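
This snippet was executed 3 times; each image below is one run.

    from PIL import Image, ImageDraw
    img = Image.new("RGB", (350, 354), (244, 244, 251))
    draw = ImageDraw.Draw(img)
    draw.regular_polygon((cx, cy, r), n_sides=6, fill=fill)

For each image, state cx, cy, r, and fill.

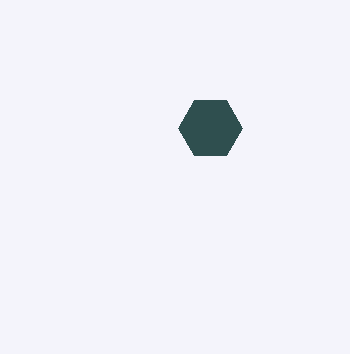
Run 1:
cx = 210, cy = 128, r = 32, fill = 'darkslategray'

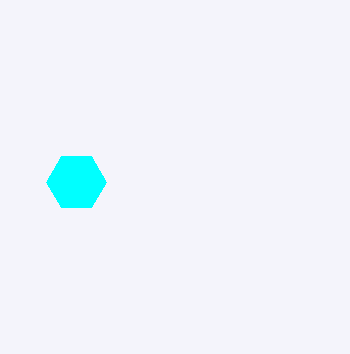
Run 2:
cx = 76; cy = 182; r = 30; fill = 'cyan'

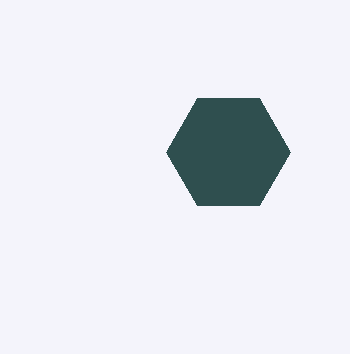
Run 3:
cx = 228, cy = 152, r = 62, fill = 'darkslategray'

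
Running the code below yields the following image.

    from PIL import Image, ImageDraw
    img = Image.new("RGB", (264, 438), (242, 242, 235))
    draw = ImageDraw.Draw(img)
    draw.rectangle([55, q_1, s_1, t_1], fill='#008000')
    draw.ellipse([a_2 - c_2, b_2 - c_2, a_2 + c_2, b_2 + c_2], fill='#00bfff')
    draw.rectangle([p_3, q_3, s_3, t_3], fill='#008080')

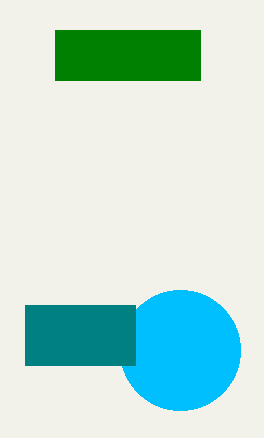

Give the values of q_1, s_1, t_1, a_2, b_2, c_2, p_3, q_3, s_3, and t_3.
q_1 = 30, s_1 = 200, t_1 = 80, a_2 = 180, b_2 = 350, c_2 = 60, p_3 = 25, q_3 = 305, s_3 = 135, t_3 = 365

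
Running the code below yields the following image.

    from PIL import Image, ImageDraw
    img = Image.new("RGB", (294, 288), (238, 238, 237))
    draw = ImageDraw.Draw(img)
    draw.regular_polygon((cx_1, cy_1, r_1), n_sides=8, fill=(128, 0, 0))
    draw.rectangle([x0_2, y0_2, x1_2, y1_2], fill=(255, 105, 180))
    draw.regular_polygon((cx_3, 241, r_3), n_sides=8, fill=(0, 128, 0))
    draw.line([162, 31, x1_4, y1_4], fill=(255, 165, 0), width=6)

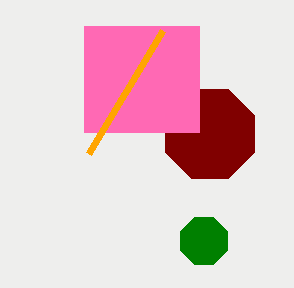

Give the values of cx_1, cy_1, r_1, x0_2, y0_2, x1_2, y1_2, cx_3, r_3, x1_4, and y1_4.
cx_1 = 210
cy_1 = 134
r_1 = 48
x0_2 = 84
y0_2 = 26
x1_2 = 199
y1_2 = 132
cx_3 = 204
r_3 = 25
x1_4 = 88
y1_4 = 154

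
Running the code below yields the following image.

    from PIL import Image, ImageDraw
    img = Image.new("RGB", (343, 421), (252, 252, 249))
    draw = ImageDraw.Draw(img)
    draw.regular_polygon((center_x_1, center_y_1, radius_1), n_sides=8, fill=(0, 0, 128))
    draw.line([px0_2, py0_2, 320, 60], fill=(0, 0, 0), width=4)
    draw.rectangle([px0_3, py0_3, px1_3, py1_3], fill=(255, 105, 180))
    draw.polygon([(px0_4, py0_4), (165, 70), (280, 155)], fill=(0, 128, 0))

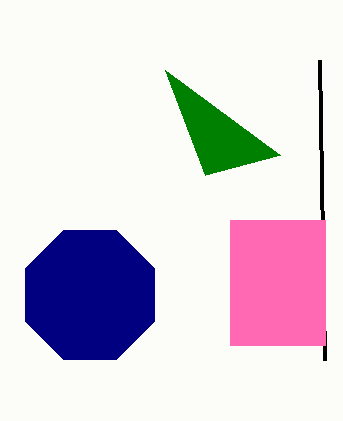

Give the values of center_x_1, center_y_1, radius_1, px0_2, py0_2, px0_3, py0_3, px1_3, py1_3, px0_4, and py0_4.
center_x_1 = 90, center_y_1 = 295, radius_1 = 70, px0_2 = 325, py0_2 = 360, px0_3 = 230, py0_3 = 220, px1_3 = 325, py1_3 = 345, px0_4 = 205, py0_4 = 175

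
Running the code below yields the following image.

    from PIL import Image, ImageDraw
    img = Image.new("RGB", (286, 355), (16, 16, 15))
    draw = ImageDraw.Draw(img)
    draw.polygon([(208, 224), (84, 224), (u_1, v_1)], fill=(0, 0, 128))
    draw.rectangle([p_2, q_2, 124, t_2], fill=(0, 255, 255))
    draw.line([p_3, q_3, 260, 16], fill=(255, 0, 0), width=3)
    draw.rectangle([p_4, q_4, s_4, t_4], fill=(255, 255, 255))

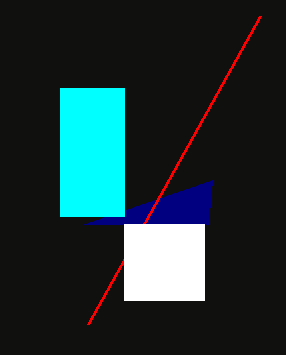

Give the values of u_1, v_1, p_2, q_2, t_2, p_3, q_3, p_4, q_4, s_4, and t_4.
u_1 = 212; v_1 = 180; p_2 = 60; q_2 = 88; t_2 = 216; p_3 = 88; q_3 = 324; p_4 = 124; q_4 = 224; s_4 = 204; t_4 = 300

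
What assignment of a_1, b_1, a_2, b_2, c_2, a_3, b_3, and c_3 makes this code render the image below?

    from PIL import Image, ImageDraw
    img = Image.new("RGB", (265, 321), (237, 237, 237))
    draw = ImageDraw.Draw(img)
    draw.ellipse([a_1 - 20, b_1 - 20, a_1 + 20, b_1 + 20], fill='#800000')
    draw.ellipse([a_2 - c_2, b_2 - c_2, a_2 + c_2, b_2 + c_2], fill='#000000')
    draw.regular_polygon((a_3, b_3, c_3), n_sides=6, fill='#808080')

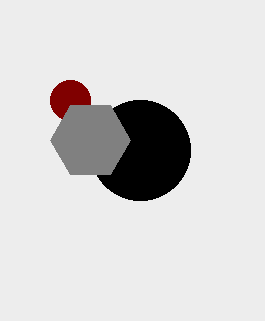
a_1 = 70
b_1 = 100
a_2 = 140
b_2 = 150
c_2 = 50
a_3 = 90
b_3 = 140
c_3 = 40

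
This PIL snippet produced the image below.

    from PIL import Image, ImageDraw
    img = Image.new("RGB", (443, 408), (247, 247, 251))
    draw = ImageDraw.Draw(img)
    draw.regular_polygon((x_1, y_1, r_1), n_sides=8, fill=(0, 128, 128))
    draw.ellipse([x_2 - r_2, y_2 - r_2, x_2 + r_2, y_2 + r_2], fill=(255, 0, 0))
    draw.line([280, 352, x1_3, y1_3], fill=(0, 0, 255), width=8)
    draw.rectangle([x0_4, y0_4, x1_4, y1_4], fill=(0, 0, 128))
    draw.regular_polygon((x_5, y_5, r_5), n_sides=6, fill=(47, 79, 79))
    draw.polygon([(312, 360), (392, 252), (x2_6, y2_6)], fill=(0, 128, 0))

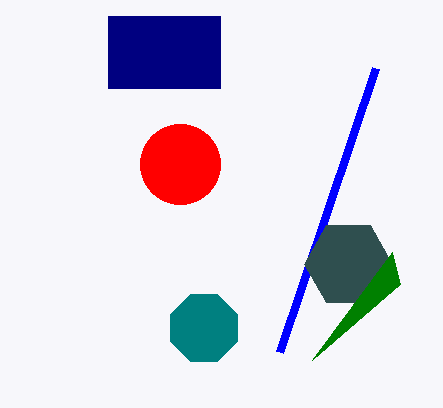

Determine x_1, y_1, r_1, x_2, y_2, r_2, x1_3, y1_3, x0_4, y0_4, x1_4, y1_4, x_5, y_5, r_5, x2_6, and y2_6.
x_1 = 204, y_1 = 328, r_1 = 36, x_2 = 180, y_2 = 164, r_2 = 40, x1_3 = 376, y1_3 = 68, x0_4 = 108, y0_4 = 16, x1_4 = 220, y1_4 = 88, x_5 = 348, y_5 = 264, r_5 = 44, x2_6 = 400, y2_6 = 284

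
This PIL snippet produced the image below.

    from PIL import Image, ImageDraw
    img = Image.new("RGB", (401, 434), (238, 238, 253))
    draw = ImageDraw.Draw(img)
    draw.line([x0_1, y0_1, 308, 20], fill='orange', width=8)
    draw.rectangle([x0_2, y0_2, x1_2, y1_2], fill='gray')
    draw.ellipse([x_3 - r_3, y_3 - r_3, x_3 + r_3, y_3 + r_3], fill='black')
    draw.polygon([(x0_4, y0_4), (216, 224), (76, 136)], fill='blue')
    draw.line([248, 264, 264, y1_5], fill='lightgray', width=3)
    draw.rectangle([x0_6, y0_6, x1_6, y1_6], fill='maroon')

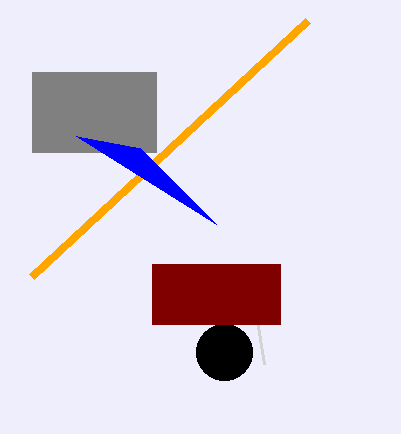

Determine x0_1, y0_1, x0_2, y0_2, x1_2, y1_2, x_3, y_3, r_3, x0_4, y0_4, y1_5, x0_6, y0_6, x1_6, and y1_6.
x0_1 = 32, y0_1 = 276, x0_2 = 32, y0_2 = 72, x1_2 = 156, y1_2 = 152, x_3 = 224, y_3 = 352, r_3 = 28, x0_4 = 140, y0_4 = 148, y1_5 = 364, x0_6 = 152, y0_6 = 264, x1_6 = 280, y1_6 = 324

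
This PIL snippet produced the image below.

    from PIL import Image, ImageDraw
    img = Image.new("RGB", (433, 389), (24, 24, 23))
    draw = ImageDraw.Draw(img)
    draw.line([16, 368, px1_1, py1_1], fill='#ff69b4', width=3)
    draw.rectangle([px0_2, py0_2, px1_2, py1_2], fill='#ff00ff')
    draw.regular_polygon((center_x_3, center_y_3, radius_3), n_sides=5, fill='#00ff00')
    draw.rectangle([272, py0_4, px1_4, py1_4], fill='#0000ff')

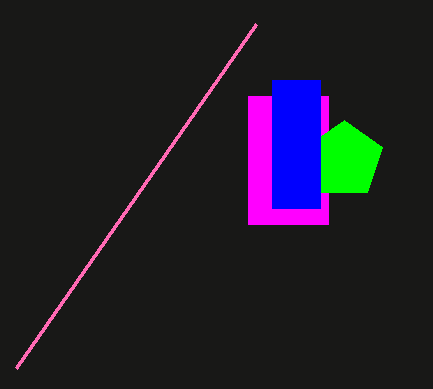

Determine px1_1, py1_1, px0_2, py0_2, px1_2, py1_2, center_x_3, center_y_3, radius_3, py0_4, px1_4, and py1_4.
px1_1 = 256; py1_1 = 24; px0_2 = 248; py0_2 = 96; px1_2 = 328; py1_2 = 224; center_x_3 = 344; center_y_3 = 160; radius_3 = 40; py0_4 = 80; px1_4 = 320; py1_4 = 208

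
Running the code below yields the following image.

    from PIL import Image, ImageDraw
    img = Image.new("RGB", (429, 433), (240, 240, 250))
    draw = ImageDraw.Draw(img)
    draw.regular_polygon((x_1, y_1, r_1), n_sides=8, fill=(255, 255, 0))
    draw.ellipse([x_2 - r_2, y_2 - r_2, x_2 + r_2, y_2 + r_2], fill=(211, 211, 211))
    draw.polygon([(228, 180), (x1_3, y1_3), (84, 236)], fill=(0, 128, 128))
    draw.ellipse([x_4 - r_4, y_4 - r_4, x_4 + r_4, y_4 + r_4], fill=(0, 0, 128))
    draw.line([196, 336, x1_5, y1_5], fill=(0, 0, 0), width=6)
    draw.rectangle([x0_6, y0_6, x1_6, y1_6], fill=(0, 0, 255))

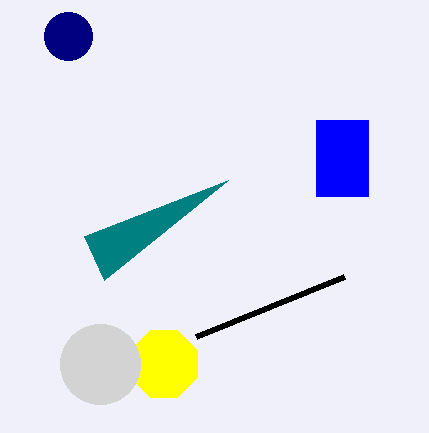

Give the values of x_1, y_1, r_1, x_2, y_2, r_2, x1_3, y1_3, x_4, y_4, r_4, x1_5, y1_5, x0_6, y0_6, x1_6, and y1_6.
x_1 = 164; y_1 = 364; r_1 = 36; x_2 = 100; y_2 = 364; r_2 = 40; x1_3 = 104; y1_3 = 280; x_4 = 68; y_4 = 36; r_4 = 24; x1_5 = 344; y1_5 = 276; x0_6 = 316; y0_6 = 120; x1_6 = 368; y1_6 = 196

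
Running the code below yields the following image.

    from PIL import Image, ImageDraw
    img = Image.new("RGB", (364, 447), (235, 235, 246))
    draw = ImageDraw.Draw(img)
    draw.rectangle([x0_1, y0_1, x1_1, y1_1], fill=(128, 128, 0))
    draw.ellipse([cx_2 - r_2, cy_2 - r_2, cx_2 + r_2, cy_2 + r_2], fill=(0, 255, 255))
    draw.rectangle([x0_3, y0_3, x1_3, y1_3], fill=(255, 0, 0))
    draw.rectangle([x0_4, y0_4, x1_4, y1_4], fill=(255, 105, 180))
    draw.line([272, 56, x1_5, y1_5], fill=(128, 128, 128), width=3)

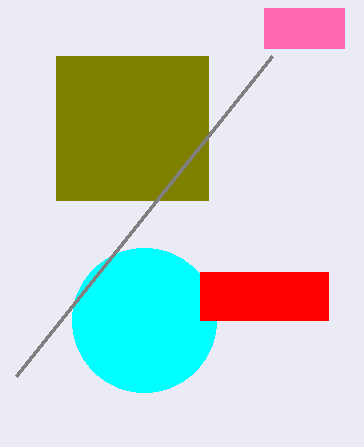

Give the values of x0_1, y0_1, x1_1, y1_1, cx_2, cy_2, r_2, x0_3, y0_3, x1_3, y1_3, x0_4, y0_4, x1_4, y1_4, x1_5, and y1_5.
x0_1 = 56; y0_1 = 56; x1_1 = 208; y1_1 = 200; cx_2 = 144; cy_2 = 320; r_2 = 72; x0_3 = 200; y0_3 = 272; x1_3 = 328; y1_3 = 320; x0_4 = 264; y0_4 = 8; x1_4 = 344; y1_4 = 48; x1_5 = 16; y1_5 = 376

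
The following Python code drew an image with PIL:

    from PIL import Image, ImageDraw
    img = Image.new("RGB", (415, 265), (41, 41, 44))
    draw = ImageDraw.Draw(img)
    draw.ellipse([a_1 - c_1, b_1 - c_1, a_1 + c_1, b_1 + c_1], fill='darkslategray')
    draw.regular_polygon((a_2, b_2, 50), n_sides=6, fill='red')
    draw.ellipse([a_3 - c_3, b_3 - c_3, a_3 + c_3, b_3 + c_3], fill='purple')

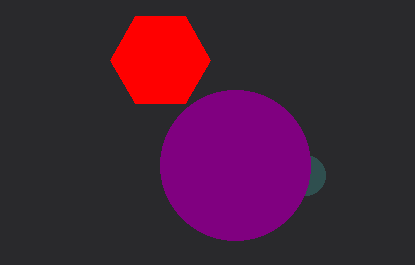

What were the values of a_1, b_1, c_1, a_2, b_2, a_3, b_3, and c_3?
a_1 = 305; b_1 = 175; c_1 = 20; a_2 = 160; b_2 = 60; a_3 = 235; b_3 = 165; c_3 = 75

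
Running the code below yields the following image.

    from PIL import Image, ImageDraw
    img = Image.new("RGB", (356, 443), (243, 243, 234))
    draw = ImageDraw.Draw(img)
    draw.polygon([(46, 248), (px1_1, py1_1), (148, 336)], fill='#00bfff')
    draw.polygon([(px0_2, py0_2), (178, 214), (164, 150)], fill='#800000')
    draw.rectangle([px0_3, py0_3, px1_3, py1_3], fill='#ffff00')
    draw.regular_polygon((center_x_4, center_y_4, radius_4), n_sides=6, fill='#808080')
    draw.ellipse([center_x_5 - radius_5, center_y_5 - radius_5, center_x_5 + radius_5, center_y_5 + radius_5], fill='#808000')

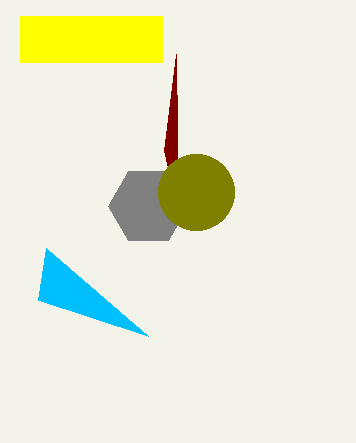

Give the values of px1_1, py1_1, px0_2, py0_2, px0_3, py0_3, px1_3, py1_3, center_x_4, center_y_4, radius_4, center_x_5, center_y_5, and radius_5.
px1_1 = 38, py1_1 = 300, px0_2 = 176, py0_2 = 54, px0_3 = 20, py0_3 = 16, px1_3 = 162, py1_3 = 62, center_x_4 = 148, center_y_4 = 206, radius_4 = 40, center_x_5 = 196, center_y_5 = 192, radius_5 = 38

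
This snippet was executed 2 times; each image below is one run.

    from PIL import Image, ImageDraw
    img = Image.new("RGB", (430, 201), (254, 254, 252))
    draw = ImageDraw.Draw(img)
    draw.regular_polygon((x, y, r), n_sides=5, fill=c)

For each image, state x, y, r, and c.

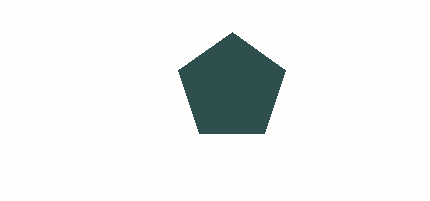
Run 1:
x = 232
y = 88
r = 56
c = 'darkslategray'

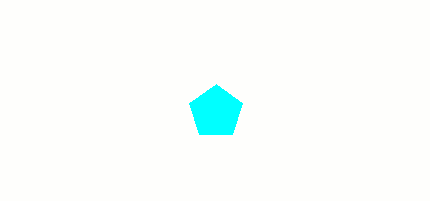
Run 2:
x = 216; y = 112; r = 28; c = 'cyan'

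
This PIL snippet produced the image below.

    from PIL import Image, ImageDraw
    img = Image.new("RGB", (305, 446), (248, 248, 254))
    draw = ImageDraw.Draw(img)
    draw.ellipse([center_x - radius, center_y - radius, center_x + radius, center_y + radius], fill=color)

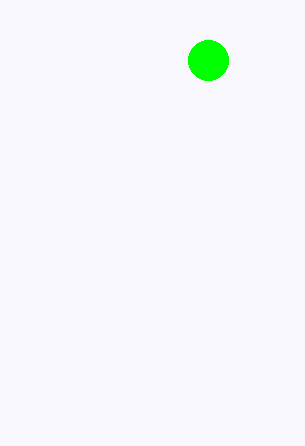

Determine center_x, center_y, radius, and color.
center_x = 208, center_y = 60, radius = 20, color = 'lime'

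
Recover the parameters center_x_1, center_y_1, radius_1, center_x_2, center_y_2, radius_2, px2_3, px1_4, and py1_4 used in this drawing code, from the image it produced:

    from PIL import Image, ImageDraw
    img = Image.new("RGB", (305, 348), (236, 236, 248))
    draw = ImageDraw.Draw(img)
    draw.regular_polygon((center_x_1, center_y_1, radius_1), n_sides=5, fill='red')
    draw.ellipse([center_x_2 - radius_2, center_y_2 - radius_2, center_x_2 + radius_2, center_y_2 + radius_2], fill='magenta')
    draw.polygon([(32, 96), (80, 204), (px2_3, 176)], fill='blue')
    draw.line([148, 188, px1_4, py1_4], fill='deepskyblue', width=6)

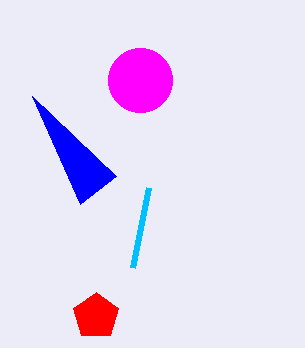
center_x_1 = 96
center_y_1 = 316
radius_1 = 24
center_x_2 = 140
center_y_2 = 80
radius_2 = 32
px2_3 = 116
px1_4 = 132
py1_4 = 268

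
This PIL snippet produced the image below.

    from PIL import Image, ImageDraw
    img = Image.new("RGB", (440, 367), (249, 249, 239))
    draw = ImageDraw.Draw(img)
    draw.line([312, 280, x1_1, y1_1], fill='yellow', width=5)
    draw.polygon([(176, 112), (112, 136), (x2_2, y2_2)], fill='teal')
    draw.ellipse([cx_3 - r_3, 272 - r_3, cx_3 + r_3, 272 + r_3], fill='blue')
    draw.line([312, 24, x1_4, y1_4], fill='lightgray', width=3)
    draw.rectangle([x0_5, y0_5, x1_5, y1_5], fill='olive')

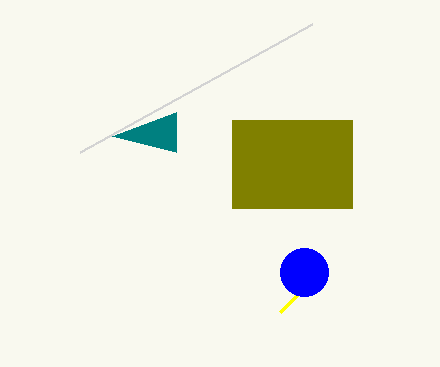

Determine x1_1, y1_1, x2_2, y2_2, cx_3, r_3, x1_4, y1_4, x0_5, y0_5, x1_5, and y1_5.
x1_1 = 280
y1_1 = 312
x2_2 = 176
y2_2 = 152
cx_3 = 304
r_3 = 24
x1_4 = 80
y1_4 = 152
x0_5 = 232
y0_5 = 120
x1_5 = 352
y1_5 = 208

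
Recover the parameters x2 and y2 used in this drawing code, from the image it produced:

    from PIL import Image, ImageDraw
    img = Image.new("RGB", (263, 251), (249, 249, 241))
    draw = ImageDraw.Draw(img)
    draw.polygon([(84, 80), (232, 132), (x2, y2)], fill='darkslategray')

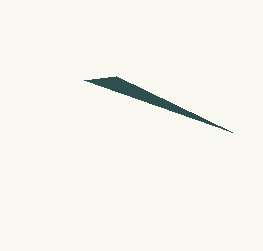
x2 = 116; y2 = 76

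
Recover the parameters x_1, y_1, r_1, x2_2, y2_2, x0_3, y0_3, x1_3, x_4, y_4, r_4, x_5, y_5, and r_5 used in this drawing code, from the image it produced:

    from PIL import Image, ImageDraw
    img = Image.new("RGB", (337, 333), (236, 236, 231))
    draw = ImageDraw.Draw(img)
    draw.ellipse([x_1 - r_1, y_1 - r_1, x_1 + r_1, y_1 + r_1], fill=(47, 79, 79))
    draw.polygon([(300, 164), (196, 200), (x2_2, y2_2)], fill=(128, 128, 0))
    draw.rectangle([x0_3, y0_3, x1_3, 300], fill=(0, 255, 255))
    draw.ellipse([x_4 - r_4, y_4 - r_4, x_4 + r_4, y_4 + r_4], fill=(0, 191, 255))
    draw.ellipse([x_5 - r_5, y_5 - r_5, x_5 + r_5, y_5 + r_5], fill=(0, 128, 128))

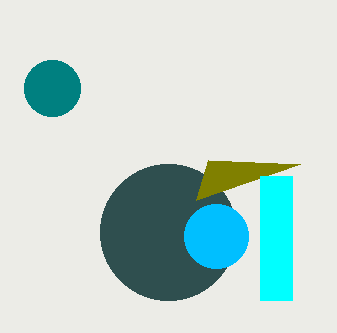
x_1 = 168
y_1 = 232
r_1 = 68
x2_2 = 208
y2_2 = 160
x0_3 = 260
y0_3 = 176
x1_3 = 292
x_4 = 216
y_4 = 236
r_4 = 32
x_5 = 52
y_5 = 88
r_5 = 28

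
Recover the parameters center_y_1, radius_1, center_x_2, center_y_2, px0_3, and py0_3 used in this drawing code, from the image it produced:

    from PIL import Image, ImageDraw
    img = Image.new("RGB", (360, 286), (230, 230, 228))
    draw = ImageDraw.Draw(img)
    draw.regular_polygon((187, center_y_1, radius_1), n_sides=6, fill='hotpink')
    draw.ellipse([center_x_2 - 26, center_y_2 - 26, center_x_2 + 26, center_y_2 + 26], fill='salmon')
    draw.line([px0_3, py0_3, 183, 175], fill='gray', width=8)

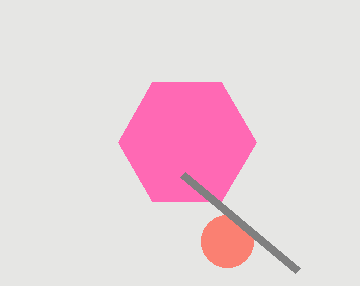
center_y_1 = 142
radius_1 = 69
center_x_2 = 227
center_y_2 = 241
px0_3 = 298
py0_3 = 271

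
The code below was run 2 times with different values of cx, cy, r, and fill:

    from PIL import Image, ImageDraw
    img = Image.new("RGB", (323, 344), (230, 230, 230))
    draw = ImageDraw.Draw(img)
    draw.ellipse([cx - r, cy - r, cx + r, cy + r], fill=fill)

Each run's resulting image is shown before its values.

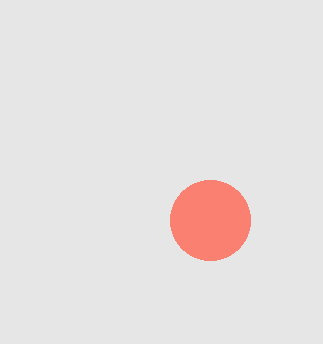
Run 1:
cx = 210, cy = 220, r = 40, fill = 'salmon'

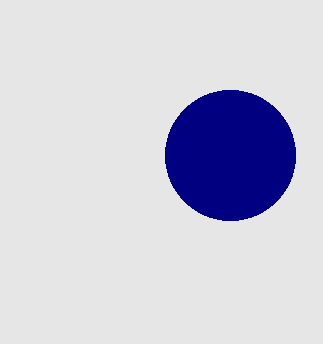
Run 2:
cx = 230; cy = 155; r = 65; fill = 'navy'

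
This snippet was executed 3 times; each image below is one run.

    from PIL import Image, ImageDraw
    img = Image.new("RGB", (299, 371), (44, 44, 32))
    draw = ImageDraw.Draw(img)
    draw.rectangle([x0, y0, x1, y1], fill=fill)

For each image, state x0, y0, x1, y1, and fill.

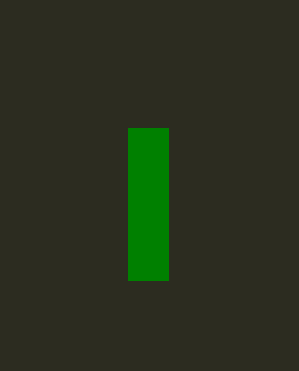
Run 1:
x0 = 128
y0 = 128
x1 = 168
y1 = 280
fill = 'green'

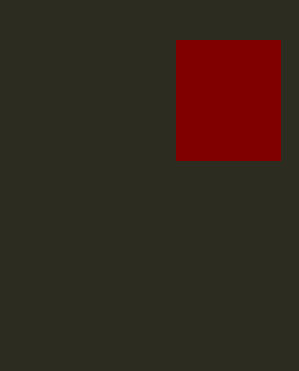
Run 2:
x0 = 176
y0 = 40
x1 = 280
y1 = 160
fill = 'maroon'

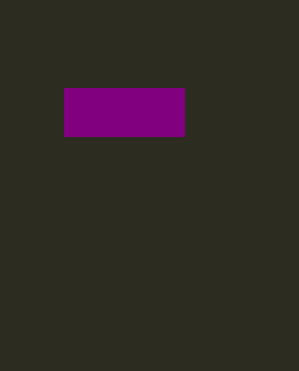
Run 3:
x0 = 64; y0 = 88; x1 = 184; y1 = 136; fill = 'purple'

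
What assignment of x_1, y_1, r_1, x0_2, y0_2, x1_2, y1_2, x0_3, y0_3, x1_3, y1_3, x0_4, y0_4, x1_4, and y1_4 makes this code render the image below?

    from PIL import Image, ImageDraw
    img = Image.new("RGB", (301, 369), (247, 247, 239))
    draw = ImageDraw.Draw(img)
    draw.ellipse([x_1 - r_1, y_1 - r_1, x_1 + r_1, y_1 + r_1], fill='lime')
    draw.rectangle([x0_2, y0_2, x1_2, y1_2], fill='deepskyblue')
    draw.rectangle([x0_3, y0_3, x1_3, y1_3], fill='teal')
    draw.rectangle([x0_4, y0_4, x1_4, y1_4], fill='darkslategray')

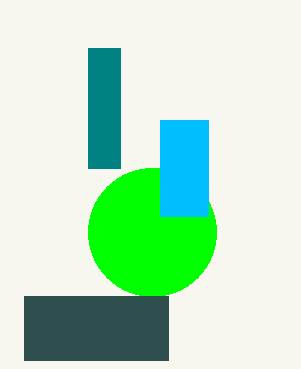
x_1 = 152, y_1 = 232, r_1 = 64, x0_2 = 160, y0_2 = 120, x1_2 = 208, y1_2 = 216, x0_3 = 88, y0_3 = 48, x1_3 = 120, y1_3 = 168, x0_4 = 24, y0_4 = 296, x1_4 = 168, y1_4 = 360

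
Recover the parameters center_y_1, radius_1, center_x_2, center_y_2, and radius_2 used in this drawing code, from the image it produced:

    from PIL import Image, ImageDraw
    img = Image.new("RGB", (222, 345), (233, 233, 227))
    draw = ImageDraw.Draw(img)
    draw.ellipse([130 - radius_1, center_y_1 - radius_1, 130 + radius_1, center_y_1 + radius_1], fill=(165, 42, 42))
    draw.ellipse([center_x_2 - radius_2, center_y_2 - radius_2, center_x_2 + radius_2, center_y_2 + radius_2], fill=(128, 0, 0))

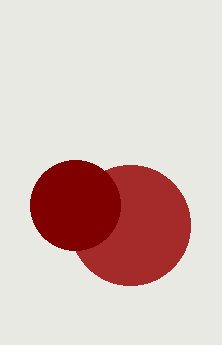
center_y_1 = 225, radius_1 = 60, center_x_2 = 75, center_y_2 = 205, radius_2 = 45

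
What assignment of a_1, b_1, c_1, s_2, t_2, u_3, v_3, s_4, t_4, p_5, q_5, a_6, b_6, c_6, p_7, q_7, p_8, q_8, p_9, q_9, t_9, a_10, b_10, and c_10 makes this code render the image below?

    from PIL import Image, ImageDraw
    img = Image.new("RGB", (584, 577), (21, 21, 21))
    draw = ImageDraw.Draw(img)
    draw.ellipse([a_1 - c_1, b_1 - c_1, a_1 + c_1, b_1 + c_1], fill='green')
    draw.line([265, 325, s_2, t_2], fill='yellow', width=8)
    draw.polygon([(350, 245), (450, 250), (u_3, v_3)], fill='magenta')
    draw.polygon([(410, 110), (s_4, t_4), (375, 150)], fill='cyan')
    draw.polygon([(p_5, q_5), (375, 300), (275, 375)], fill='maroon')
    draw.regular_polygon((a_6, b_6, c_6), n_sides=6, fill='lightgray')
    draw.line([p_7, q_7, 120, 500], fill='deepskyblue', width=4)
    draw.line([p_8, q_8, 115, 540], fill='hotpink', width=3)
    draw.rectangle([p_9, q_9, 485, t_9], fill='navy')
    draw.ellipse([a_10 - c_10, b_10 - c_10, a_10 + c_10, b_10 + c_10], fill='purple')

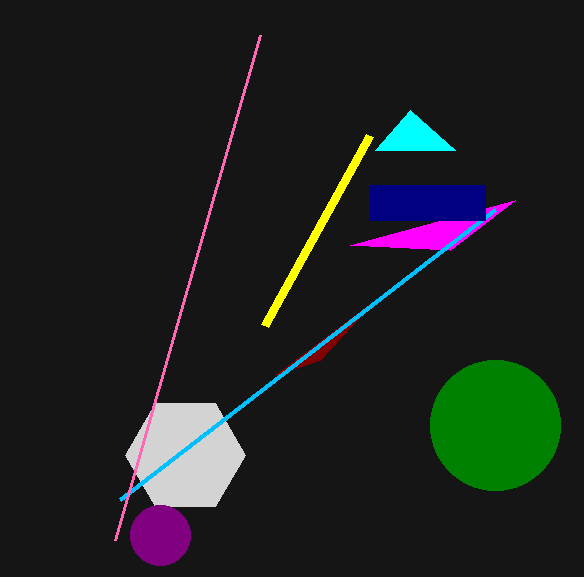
a_1 = 495
b_1 = 425
c_1 = 65
s_2 = 370
t_2 = 135
u_3 = 515
v_3 = 200
s_4 = 455
t_4 = 150
p_5 = 320
q_5 = 360
a_6 = 185
b_6 = 455
c_6 = 60
p_7 = 495
q_7 = 210
p_8 = 260
q_8 = 35
p_9 = 370
q_9 = 185
t_9 = 220
a_10 = 160
b_10 = 535
c_10 = 30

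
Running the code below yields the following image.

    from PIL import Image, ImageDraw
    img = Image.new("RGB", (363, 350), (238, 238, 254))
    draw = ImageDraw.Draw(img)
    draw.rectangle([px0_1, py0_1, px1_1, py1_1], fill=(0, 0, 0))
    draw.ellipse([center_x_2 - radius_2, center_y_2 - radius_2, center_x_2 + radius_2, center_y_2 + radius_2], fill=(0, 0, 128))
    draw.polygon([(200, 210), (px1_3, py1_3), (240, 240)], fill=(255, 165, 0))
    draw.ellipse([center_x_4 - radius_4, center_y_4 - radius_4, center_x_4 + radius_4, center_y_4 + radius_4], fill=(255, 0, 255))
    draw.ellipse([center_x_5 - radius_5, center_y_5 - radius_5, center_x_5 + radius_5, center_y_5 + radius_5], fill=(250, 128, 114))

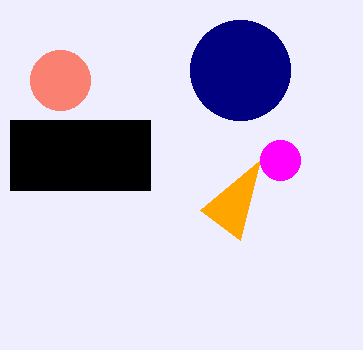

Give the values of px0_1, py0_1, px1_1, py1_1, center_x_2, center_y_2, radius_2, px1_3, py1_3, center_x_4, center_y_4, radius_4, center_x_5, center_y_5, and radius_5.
px0_1 = 10
py0_1 = 120
px1_1 = 150
py1_1 = 190
center_x_2 = 240
center_y_2 = 70
radius_2 = 50
px1_3 = 260
py1_3 = 160
center_x_4 = 280
center_y_4 = 160
radius_4 = 20
center_x_5 = 60
center_y_5 = 80
radius_5 = 30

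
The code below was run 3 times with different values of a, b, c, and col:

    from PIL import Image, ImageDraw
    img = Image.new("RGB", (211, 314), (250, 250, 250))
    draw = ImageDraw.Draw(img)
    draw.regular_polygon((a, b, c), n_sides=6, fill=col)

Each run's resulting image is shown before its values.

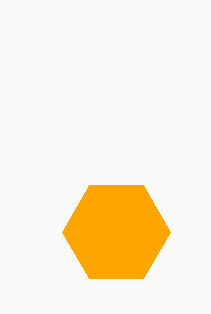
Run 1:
a = 116; b = 232; c = 54; col = 'orange'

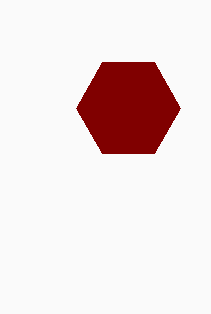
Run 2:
a = 128
b = 108
c = 52
col = 'maroon'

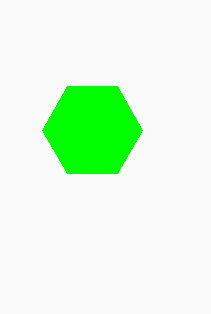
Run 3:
a = 92, b = 130, c = 50, col = 'lime'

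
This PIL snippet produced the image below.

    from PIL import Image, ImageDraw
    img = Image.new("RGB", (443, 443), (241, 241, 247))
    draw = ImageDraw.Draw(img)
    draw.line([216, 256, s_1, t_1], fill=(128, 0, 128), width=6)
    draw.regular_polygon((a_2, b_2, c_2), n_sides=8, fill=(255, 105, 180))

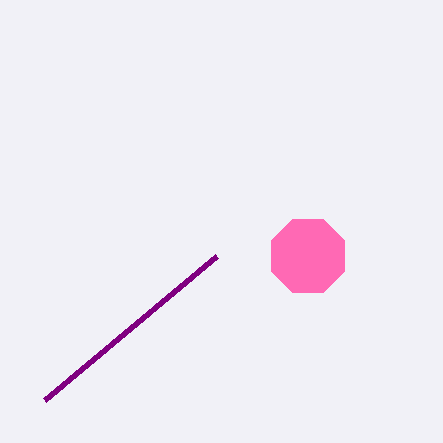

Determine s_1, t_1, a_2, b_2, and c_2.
s_1 = 44
t_1 = 400
a_2 = 308
b_2 = 256
c_2 = 40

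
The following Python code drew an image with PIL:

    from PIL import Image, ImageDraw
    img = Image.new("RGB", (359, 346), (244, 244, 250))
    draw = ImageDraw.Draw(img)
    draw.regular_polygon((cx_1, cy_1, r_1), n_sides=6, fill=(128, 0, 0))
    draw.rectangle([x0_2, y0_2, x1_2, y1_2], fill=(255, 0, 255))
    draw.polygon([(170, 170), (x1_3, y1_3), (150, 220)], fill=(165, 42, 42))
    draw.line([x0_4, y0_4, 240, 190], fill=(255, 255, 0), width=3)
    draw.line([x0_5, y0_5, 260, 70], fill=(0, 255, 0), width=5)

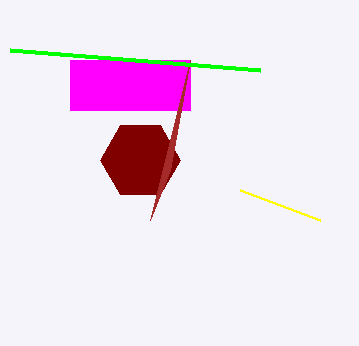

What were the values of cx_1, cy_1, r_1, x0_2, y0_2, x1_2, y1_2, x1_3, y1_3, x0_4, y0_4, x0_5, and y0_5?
cx_1 = 140; cy_1 = 160; r_1 = 40; x0_2 = 70; y0_2 = 60; x1_2 = 190; y1_2 = 110; x1_3 = 190; y1_3 = 60; x0_4 = 320; y0_4 = 220; x0_5 = 10; y0_5 = 50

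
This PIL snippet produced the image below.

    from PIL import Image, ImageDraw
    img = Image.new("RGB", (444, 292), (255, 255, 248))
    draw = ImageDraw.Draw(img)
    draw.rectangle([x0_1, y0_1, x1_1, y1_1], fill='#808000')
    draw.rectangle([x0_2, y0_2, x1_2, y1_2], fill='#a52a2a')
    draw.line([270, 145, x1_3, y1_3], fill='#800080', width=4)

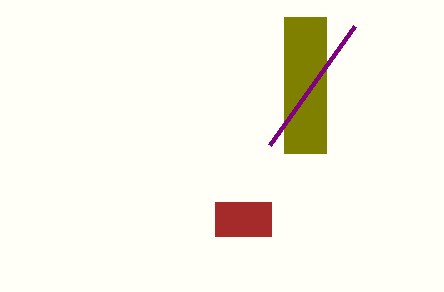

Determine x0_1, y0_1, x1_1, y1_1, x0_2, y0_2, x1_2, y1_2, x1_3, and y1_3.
x0_1 = 284; y0_1 = 17; x1_1 = 326; y1_1 = 153; x0_2 = 215; y0_2 = 202; x1_2 = 271; y1_2 = 236; x1_3 = 355; y1_3 = 26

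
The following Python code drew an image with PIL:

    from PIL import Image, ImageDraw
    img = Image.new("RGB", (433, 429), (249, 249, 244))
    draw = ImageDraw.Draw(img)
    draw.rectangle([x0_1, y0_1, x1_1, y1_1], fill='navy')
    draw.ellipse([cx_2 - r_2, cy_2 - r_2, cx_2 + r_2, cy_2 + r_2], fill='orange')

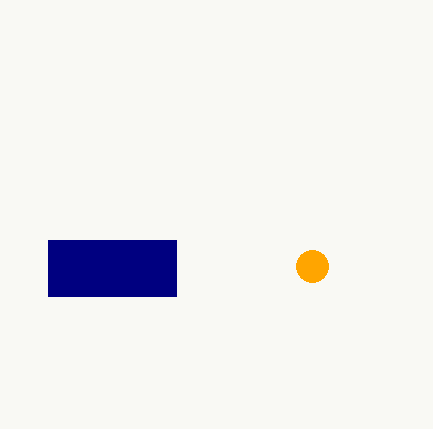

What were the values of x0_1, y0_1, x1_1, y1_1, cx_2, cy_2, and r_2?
x0_1 = 48; y0_1 = 240; x1_1 = 176; y1_1 = 296; cx_2 = 312; cy_2 = 266; r_2 = 16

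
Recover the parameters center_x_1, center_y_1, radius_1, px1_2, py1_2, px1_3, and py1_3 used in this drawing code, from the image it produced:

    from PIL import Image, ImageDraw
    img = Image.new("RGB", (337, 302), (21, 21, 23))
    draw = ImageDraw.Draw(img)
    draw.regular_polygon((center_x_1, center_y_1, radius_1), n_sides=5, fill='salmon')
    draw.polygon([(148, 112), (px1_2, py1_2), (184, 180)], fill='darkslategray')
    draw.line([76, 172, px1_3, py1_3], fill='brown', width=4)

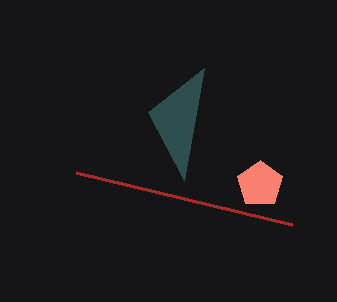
center_x_1 = 260, center_y_1 = 184, radius_1 = 24, px1_2 = 204, py1_2 = 68, px1_3 = 292, py1_3 = 224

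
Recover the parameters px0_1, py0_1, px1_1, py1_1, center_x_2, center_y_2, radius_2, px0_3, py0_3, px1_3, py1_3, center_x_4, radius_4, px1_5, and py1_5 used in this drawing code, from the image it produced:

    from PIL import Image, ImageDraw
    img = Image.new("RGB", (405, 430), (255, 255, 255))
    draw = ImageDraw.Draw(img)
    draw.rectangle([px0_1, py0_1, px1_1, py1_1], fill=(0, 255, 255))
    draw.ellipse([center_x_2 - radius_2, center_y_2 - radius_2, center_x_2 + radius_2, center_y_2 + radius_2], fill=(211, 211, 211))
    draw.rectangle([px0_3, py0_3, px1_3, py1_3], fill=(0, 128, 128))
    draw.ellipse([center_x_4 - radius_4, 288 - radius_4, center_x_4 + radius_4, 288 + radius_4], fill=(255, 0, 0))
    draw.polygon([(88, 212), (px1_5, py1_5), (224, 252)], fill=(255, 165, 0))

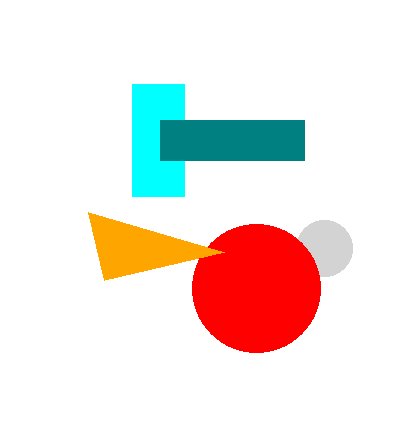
px0_1 = 132; py0_1 = 84; px1_1 = 184; py1_1 = 196; center_x_2 = 324; center_y_2 = 248; radius_2 = 28; px0_3 = 160; py0_3 = 120; px1_3 = 304; py1_3 = 160; center_x_4 = 256; radius_4 = 64; px1_5 = 104; py1_5 = 280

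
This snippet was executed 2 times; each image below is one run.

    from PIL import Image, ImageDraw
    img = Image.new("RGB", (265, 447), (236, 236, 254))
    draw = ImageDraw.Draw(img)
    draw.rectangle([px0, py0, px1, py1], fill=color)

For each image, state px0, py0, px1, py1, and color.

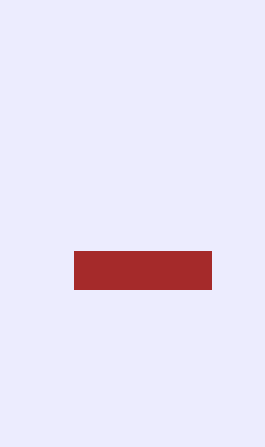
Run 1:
px0 = 74, py0 = 251, px1 = 211, py1 = 289, color = 'brown'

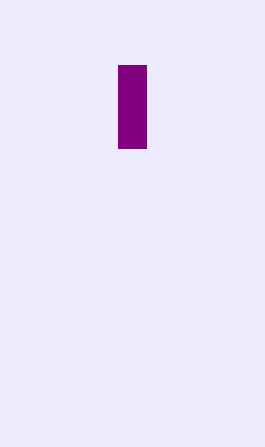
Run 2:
px0 = 118, py0 = 65, px1 = 146, py1 = 148, color = 'purple'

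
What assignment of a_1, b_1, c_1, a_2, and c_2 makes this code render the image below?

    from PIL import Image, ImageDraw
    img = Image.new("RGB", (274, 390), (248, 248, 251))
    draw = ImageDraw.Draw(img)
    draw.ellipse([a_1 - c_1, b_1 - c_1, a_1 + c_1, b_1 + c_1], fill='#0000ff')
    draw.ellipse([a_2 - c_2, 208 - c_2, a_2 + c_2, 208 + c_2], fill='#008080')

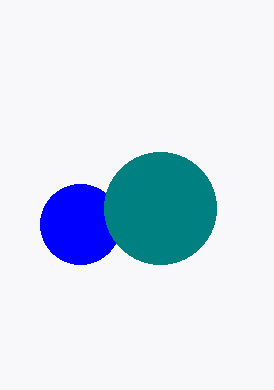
a_1 = 80; b_1 = 224; c_1 = 40; a_2 = 160; c_2 = 56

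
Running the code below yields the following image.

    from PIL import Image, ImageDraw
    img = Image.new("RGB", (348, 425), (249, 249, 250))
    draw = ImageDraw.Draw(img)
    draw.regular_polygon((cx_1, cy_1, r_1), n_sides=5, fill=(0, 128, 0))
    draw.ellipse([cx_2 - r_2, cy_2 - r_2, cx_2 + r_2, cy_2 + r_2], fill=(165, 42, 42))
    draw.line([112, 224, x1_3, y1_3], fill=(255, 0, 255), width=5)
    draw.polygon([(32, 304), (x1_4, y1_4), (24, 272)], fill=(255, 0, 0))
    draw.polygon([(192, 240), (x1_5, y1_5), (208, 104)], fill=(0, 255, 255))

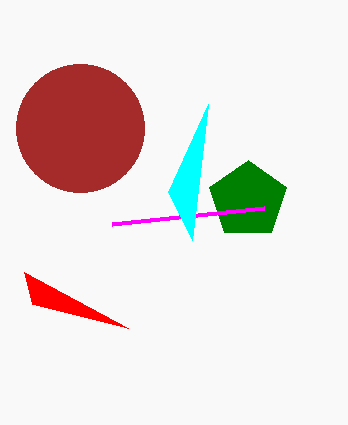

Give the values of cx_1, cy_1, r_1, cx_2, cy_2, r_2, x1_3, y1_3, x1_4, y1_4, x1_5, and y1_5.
cx_1 = 248; cy_1 = 200; r_1 = 40; cx_2 = 80; cy_2 = 128; r_2 = 64; x1_3 = 264; y1_3 = 208; x1_4 = 128; y1_4 = 328; x1_5 = 168; y1_5 = 192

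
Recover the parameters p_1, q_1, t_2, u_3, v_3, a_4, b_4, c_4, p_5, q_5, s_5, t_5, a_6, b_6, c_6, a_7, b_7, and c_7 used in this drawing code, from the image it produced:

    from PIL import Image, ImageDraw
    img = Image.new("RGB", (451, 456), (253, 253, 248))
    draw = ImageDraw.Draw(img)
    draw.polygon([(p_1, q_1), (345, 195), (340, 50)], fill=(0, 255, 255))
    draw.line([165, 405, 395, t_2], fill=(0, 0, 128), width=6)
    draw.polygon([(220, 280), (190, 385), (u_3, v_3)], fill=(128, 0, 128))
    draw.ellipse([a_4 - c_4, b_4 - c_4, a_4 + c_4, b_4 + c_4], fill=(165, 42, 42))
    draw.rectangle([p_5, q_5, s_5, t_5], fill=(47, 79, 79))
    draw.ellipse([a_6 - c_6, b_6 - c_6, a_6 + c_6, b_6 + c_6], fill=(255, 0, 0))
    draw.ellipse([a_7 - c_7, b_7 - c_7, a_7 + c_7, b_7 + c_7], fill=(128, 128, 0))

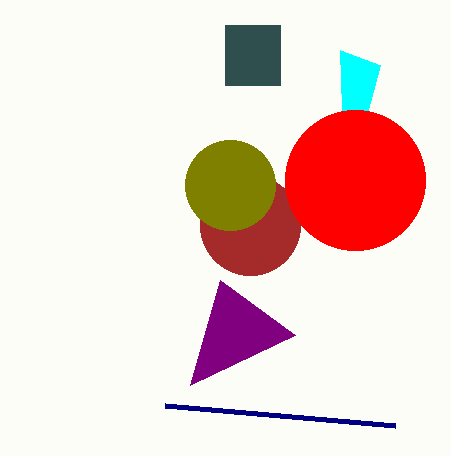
p_1 = 380, q_1 = 65, t_2 = 425, u_3 = 295, v_3 = 335, a_4 = 250, b_4 = 225, c_4 = 50, p_5 = 225, q_5 = 25, s_5 = 280, t_5 = 85, a_6 = 355, b_6 = 180, c_6 = 70, a_7 = 230, b_7 = 185, c_7 = 45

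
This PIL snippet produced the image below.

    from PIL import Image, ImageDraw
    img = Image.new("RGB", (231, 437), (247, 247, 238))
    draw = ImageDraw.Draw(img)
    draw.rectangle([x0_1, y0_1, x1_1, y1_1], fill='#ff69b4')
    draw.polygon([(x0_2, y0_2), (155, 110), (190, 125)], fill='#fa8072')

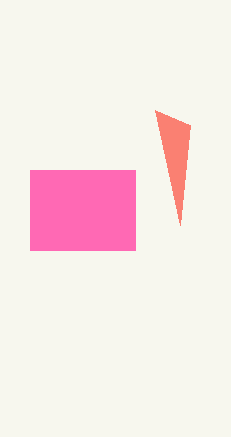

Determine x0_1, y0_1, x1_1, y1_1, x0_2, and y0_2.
x0_1 = 30, y0_1 = 170, x1_1 = 135, y1_1 = 250, x0_2 = 180, y0_2 = 225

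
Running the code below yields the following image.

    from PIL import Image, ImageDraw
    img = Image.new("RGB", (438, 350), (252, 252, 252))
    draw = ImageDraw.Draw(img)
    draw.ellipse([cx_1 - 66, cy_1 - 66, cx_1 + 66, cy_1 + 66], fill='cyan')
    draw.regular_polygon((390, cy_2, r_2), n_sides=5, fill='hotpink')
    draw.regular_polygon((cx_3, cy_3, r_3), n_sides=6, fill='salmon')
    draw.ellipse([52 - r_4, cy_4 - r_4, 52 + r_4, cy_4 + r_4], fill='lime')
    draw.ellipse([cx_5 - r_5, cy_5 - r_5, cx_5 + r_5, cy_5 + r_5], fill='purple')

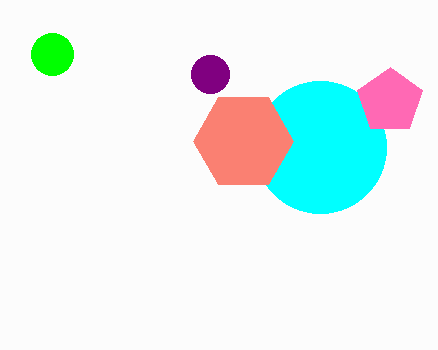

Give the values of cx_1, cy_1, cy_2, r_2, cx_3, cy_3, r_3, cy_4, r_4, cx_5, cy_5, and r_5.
cx_1 = 320; cy_1 = 147; cy_2 = 101; r_2 = 34; cx_3 = 243; cy_3 = 141; r_3 = 50; cy_4 = 54; r_4 = 21; cx_5 = 210; cy_5 = 74; r_5 = 19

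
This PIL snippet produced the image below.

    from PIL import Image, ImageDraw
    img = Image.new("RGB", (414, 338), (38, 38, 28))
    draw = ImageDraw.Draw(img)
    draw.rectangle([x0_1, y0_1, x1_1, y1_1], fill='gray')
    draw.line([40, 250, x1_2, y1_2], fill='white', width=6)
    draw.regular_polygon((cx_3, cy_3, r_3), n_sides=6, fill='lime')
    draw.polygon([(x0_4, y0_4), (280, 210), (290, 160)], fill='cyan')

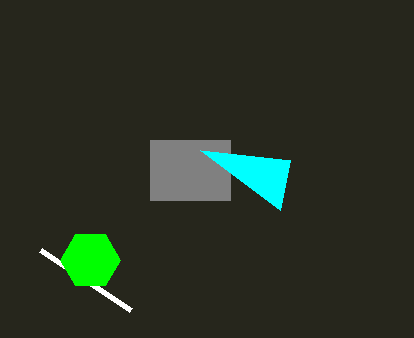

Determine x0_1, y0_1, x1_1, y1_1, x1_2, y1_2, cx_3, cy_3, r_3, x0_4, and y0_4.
x0_1 = 150
y0_1 = 140
x1_1 = 230
y1_1 = 200
x1_2 = 130
y1_2 = 310
cx_3 = 90
cy_3 = 260
r_3 = 30
x0_4 = 200
y0_4 = 150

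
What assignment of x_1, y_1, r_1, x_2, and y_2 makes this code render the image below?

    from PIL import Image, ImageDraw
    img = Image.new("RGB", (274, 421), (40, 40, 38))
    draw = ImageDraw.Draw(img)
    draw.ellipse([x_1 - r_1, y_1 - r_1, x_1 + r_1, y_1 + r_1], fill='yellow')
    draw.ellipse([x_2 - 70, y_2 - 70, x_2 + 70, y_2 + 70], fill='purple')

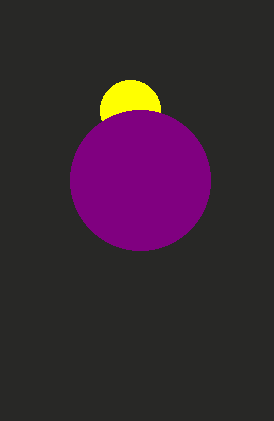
x_1 = 130
y_1 = 110
r_1 = 30
x_2 = 140
y_2 = 180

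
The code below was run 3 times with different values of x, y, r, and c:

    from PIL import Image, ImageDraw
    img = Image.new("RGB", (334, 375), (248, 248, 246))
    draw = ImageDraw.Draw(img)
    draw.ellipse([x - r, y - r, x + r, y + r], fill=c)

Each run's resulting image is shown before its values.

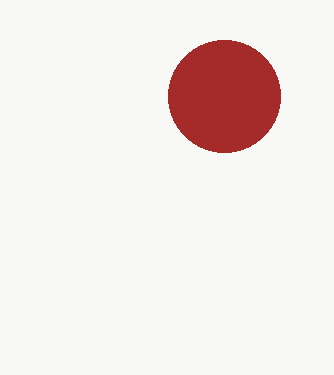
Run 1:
x = 224
y = 96
r = 56
c = 'brown'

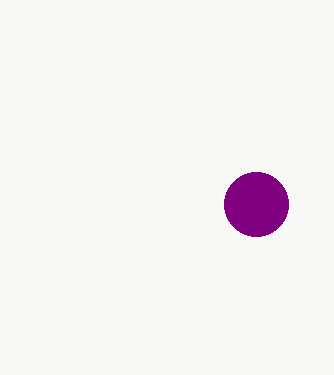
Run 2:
x = 256, y = 204, r = 32, c = 'purple'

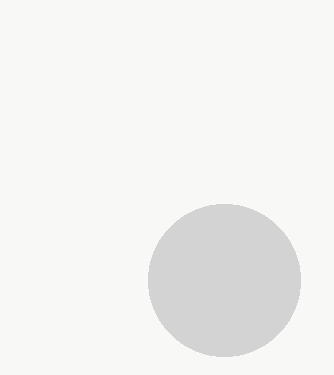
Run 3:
x = 224, y = 280, r = 76, c = 'lightgray'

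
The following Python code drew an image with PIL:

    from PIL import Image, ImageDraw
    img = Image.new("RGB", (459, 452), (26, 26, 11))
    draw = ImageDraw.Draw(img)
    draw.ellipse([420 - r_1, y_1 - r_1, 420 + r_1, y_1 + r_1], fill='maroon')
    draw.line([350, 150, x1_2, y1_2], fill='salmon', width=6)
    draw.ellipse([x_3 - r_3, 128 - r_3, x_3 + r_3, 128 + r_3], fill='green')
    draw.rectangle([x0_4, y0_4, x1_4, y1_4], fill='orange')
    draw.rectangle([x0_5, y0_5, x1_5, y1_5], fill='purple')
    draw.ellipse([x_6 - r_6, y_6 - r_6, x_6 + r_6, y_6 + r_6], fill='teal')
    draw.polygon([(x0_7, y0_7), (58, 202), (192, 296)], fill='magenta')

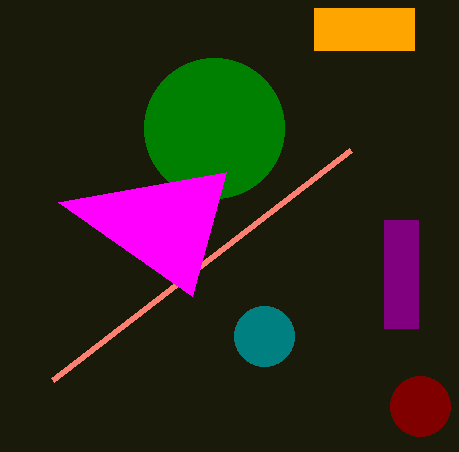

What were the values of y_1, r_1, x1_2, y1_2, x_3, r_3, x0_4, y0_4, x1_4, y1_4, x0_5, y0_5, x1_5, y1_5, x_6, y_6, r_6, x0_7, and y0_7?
y_1 = 406
r_1 = 30
x1_2 = 52
y1_2 = 380
x_3 = 214
r_3 = 70
x0_4 = 314
y0_4 = 8
x1_4 = 414
y1_4 = 50
x0_5 = 384
y0_5 = 220
x1_5 = 418
y1_5 = 328
x_6 = 264
y_6 = 336
r_6 = 30
x0_7 = 226
y0_7 = 172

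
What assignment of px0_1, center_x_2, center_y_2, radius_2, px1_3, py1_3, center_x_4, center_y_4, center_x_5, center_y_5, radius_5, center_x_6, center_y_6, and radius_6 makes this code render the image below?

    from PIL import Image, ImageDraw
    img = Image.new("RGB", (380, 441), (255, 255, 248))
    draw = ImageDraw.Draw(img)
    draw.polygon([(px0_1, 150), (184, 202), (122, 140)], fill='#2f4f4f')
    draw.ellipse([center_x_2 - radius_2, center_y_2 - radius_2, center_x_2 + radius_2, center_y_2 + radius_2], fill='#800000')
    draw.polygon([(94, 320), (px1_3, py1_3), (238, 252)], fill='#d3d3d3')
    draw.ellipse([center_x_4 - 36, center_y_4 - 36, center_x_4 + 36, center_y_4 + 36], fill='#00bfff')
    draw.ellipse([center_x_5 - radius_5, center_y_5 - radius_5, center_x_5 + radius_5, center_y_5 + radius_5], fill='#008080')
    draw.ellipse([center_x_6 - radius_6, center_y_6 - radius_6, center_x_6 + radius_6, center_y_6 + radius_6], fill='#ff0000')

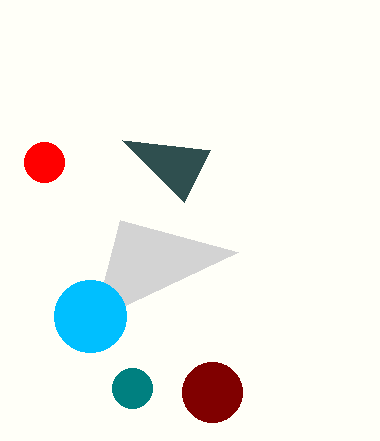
px0_1 = 210; center_x_2 = 212; center_y_2 = 392; radius_2 = 30; px1_3 = 120; py1_3 = 220; center_x_4 = 90; center_y_4 = 316; center_x_5 = 132; center_y_5 = 388; radius_5 = 20; center_x_6 = 44; center_y_6 = 162; radius_6 = 20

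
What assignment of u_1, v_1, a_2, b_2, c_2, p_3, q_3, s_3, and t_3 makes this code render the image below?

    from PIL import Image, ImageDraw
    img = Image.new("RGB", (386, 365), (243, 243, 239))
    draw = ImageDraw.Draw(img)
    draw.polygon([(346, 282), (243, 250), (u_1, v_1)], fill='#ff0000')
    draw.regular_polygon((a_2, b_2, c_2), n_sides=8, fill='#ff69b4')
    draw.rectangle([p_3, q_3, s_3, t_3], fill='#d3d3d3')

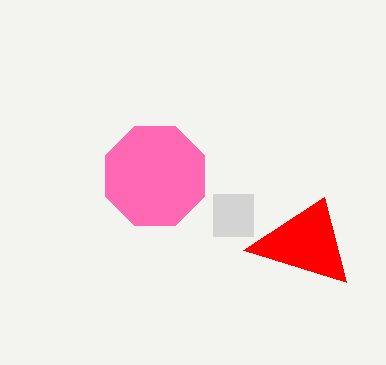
u_1 = 324
v_1 = 197
a_2 = 155
b_2 = 176
c_2 = 54
p_3 = 213
q_3 = 194
s_3 = 253
t_3 = 236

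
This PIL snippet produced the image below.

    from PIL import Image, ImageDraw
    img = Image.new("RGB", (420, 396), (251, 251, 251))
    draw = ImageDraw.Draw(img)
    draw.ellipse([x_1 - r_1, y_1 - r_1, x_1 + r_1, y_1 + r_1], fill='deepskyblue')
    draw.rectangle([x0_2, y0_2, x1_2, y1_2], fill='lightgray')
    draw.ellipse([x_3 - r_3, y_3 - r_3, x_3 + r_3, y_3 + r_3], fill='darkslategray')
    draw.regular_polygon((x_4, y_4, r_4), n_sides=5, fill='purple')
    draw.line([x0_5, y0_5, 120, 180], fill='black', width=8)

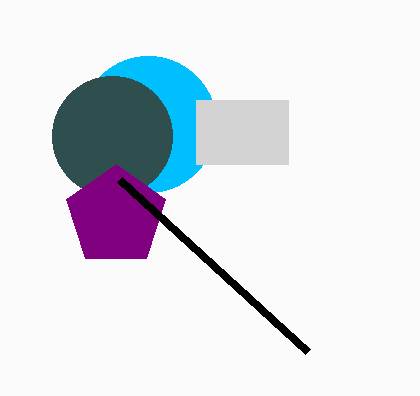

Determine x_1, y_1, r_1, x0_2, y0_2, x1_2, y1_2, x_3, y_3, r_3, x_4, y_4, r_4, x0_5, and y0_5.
x_1 = 148
y_1 = 124
r_1 = 68
x0_2 = 196
y0_2 = 100
x1_2 = 288
y1_2 = 164
x_3 = 112
y_3 = 136
r_3 = 60
x_4 = 116
y_4 = 216
r_4 = 52
x0_5 = 308
y0_5 = 352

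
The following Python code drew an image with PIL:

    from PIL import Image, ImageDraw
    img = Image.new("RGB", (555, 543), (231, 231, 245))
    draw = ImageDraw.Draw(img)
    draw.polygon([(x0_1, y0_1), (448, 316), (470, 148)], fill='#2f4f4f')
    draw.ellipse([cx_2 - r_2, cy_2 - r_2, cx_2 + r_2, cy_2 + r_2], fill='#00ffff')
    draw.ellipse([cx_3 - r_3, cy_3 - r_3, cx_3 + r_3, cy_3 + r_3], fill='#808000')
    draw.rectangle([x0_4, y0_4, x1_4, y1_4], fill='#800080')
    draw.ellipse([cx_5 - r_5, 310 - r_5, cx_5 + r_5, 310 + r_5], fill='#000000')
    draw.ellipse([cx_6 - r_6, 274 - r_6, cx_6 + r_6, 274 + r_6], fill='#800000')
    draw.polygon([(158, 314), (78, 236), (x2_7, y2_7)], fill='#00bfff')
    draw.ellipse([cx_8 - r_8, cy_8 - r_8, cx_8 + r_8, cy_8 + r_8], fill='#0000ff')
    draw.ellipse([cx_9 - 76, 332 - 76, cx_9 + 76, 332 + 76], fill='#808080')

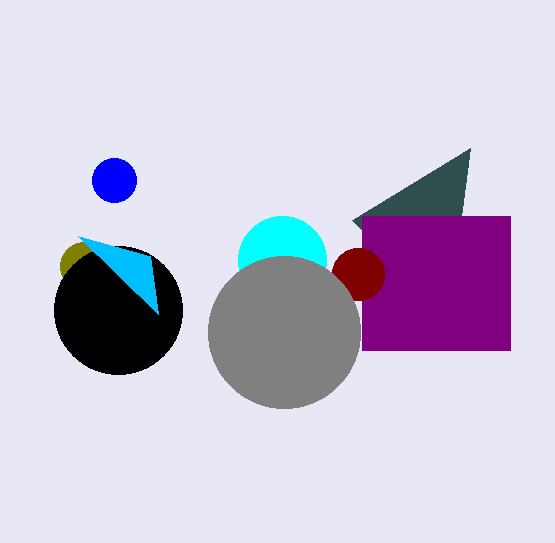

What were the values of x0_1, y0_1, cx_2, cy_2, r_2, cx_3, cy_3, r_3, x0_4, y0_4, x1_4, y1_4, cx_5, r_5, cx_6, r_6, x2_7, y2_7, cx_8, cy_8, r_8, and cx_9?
x0_1 = 352; y0_1 = 220; cx_2 = 282; cy_2 = 260; r_2 = 44; cx_3 = 84; cy_3 = 266; r_3 = 24; x0_4 = 362; y0_4 = 216; x1_4 = 510; y1_4 = 350; cx_5 = 118; r_5 = 64; cx_6 = 358; r_6 = 26; x2_7 = 150; y2_7 = 256; cx_8 = 114; cy_8 = 180; r_8 = 22; cx_9 = 284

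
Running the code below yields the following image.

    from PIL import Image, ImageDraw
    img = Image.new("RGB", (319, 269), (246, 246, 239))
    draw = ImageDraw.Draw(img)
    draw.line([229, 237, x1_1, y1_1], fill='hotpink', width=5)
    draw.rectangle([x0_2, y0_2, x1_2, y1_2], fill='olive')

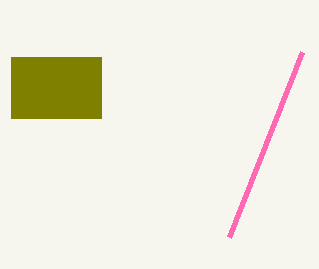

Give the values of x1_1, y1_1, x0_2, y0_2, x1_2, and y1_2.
x1_1 = 302
y1_1 = 52
x0_2 = 11
y0_2 = 57
x1_2 = 101
y1_2 = 118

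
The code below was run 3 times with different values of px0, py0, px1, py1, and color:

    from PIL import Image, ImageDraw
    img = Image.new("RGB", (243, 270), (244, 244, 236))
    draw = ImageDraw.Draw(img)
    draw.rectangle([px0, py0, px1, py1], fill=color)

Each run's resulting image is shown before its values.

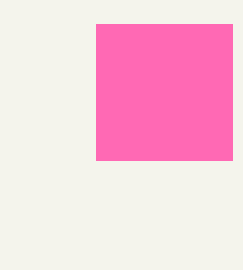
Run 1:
px0 = 96
py0 = 24
px1 = 232
py1 = 160
color = 'hotpink'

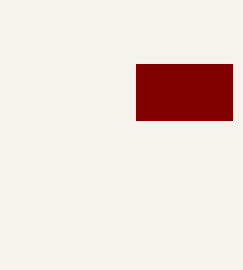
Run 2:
px0 = 136
py0 = 64
px1 = 232
py1 = 120
color = 'maroon'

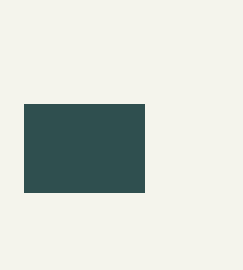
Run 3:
px0 = 24, py0 = 104, px1 = 144, py1 = 192, color = 'darkslategray'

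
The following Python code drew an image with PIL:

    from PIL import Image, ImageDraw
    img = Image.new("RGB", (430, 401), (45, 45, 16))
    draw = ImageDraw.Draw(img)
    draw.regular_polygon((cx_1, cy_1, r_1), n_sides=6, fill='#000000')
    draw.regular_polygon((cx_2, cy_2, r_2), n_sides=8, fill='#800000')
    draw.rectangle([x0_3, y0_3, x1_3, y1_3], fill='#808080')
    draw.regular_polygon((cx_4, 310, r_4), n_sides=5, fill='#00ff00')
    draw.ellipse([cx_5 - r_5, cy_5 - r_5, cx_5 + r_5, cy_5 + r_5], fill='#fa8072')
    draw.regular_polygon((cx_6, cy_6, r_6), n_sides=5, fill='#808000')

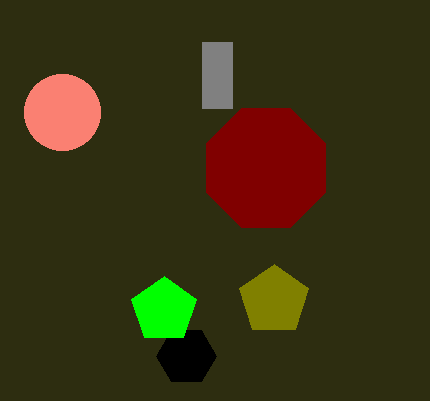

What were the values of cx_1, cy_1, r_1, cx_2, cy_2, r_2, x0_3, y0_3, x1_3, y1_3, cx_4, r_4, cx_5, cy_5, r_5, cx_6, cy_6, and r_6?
cx_1 = 186; cy_1 = 356; r_1 = 30; cx_2 = 266; cy_2 = 168; r_2 = 64; x0_3 = 202; y0_3 = 42; x1_3 = 232; y1_3 = 108; cx_4 = 164; r_4 = 34; cx_5 = 62; cy_5 = 112; r_5 = 38; cx_6 = 274; cy_6 = 300; r_6 = 36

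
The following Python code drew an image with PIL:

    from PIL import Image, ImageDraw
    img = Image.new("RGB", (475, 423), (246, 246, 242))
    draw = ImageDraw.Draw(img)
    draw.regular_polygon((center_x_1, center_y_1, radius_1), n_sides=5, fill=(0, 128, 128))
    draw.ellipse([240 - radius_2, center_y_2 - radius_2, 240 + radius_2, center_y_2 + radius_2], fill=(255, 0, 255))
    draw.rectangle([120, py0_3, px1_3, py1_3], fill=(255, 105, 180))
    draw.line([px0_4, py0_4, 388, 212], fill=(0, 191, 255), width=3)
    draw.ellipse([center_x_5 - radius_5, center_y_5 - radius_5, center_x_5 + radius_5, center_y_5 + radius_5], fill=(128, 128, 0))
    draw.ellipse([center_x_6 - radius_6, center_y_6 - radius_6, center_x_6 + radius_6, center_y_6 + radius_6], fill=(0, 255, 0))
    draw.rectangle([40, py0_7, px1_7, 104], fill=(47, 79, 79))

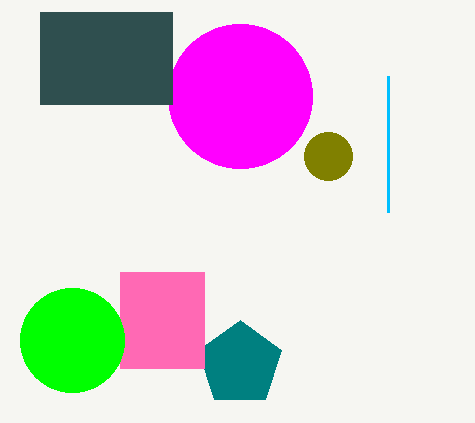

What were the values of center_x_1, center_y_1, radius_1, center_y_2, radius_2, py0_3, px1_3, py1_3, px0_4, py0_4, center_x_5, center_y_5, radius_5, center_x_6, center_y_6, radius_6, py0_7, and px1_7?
center_x_1 = 240; center_y_1 = 364; radius_1 = 44; center_y_2 = 96; radius_2 = 72; py0_3 = 272; px1_3 = 204; py1_3 = 368; px0_4 = 388; py0_4 = 76; center_x_5 = 328; center_y_5 = 156; radius_5 = 24; center_x_6 = 72; center_y_6 = 340; radius_6 = 52; py0_7 = 12; px1_7 = 172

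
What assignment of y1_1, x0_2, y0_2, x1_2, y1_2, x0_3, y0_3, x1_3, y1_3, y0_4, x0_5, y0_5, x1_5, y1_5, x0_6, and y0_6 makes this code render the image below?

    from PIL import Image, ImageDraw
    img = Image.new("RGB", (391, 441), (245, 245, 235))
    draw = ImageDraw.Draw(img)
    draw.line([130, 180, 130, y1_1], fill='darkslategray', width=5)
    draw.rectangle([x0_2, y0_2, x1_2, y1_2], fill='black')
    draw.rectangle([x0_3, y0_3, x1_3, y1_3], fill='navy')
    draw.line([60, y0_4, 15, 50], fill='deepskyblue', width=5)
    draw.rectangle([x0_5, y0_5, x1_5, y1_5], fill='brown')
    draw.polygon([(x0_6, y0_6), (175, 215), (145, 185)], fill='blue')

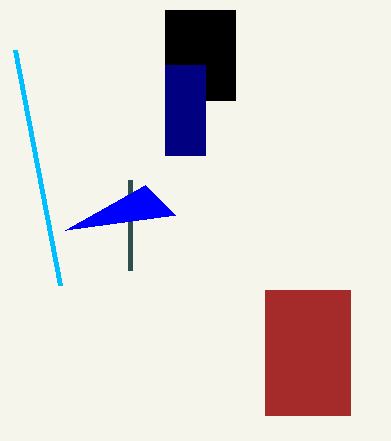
y1_1 = 270
x0_2 = 165
y0_2 = 10
x1_2 = 235
y1_2 = 100
x0_3 = 165
y0_3 = 65
x1_3 = 205
y1_3 = 155
y0_4 = 285
x0_5 = 265
y0_5 = 290
x1_5 = 350
y1_5 = 415
x0_6 = 65
y0_6 = 230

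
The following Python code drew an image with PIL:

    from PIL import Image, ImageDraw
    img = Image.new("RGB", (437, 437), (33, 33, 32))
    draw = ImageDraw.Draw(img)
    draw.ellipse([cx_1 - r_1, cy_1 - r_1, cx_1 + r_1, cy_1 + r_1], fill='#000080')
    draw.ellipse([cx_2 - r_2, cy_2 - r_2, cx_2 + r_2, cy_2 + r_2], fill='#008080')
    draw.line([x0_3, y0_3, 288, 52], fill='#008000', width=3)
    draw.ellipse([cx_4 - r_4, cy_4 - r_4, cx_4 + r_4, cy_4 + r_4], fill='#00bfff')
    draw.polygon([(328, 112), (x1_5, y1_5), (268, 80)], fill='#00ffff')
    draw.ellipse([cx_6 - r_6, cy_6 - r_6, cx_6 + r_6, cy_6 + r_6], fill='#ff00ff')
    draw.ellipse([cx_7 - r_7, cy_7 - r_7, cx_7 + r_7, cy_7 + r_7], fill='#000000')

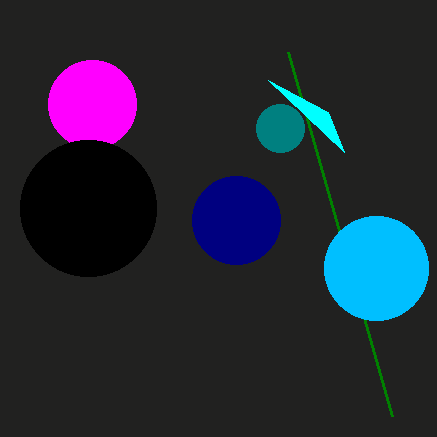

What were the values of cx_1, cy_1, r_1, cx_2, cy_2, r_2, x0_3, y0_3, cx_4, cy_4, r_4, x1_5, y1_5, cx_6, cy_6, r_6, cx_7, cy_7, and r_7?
cx_1 = 236, cy_1 = 220, r_1 = 44, cx_2 = 280, cy_2 = 128, r_2 = 24, x0_3 = 392, y0_3 = 416, cx_4 = 376, cy_4 = 268, r_4 = 52, x1_5 = 344, y1_5 = 152, cx_6 = 92, cy_6 = 104, r_6 = 44, cx_7 = 88, cy_7 = 208, r_7 = 68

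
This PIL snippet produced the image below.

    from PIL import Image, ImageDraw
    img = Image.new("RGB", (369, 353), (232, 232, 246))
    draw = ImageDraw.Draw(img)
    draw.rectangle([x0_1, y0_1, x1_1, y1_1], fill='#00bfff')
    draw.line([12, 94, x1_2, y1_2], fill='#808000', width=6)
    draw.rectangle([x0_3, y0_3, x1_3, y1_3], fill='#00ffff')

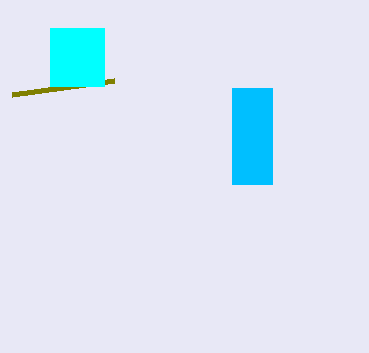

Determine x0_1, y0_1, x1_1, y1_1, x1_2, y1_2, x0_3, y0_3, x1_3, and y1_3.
x0_1 = 232, y0_1 = 88, x1_1 = 272, y1_1 = 184, x1_2 = 114, y1_2 = 80, x0_3 = 50, y0_3 = 28, x1_3 = 104, y1_3 = 86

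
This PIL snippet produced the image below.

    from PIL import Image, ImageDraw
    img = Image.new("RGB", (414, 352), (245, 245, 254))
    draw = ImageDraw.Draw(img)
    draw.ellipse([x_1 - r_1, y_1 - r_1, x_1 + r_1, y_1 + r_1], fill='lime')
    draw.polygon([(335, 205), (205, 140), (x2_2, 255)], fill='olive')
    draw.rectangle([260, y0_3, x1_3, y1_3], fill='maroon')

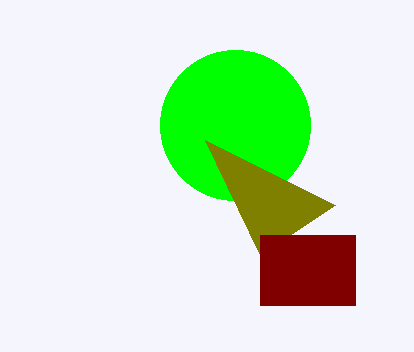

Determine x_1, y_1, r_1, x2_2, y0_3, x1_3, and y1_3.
x_1 = 235
y_1 = 125
r_1 = 75
x2_2 = 260
y0_3 = 235
x1_3 = 355
y1_3 = 305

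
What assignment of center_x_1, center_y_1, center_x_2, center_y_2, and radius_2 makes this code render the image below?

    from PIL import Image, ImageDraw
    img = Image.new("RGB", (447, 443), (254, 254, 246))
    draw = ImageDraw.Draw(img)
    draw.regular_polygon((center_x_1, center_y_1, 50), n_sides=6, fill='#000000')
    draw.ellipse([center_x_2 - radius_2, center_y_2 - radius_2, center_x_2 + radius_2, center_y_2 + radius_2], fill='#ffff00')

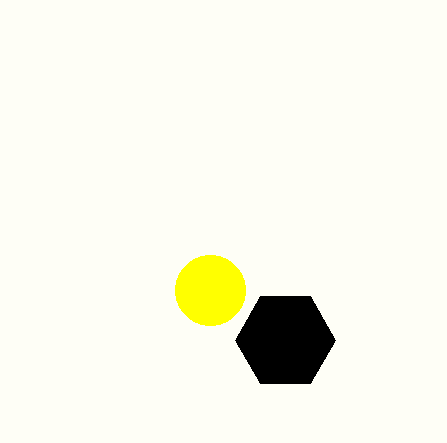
center_x_1 = 285, center_y_1 = 340, center_x_2 = 210, center_y_2 = 290, radius_2 = 35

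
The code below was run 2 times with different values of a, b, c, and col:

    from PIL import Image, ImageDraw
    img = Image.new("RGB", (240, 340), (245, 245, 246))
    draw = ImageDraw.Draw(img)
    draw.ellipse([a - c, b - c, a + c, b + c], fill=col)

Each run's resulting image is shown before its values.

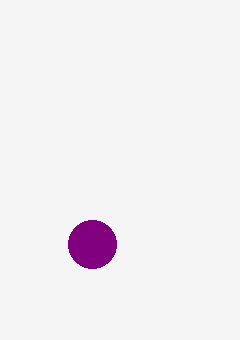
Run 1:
a = 92
b = 244
c = 24
col = 'purple'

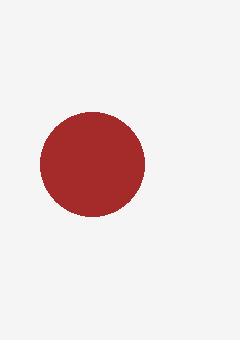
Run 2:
a = 92, b = 164, c = 52, col = 'brown'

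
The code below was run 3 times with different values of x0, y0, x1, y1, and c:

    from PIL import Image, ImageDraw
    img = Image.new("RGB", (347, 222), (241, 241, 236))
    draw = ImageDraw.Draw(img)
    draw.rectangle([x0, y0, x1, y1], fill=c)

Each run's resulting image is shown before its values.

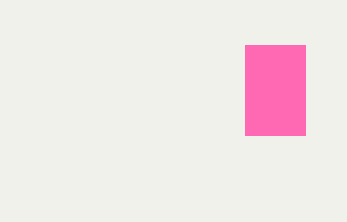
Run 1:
x0 = 245; y0 = 45; x1 = 305; y1 = 135; c = 'hotpink'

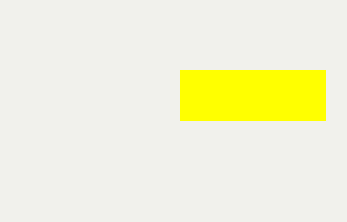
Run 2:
x0 = 180
y0 = 70
x1 = 325
y1 = 120
c = 'yellow'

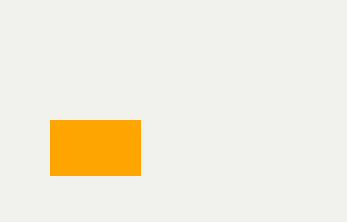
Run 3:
x0 = 50, y0 = 120, x1 = 140, y1 = 175, c = 'orange'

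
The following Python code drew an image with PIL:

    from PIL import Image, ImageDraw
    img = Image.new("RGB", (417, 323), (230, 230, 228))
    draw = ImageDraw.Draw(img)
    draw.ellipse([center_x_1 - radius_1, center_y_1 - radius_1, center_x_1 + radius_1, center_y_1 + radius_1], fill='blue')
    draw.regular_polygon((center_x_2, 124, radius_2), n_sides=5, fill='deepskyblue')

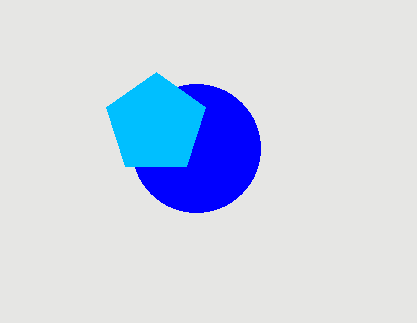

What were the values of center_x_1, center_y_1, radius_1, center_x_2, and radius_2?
center_x_1 = 196; center_y_1 = 148; radius_1 = 64; center_x_2 = 156; radius_2 = 52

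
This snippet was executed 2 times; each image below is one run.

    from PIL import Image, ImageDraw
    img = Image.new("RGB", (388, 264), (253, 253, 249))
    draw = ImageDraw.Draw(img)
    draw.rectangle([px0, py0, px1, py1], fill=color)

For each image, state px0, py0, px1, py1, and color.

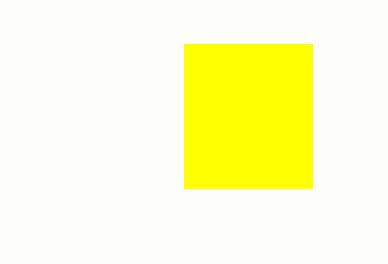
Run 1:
px0 = 184, py0 = 44, px1 = 312, py1 = 188, color = 'yellow'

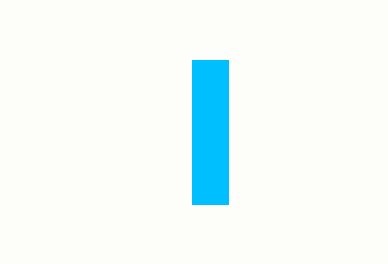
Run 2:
px0 = 192; py0 = 60; px1 = 228; py1 = 204; color = 'deepskyblue'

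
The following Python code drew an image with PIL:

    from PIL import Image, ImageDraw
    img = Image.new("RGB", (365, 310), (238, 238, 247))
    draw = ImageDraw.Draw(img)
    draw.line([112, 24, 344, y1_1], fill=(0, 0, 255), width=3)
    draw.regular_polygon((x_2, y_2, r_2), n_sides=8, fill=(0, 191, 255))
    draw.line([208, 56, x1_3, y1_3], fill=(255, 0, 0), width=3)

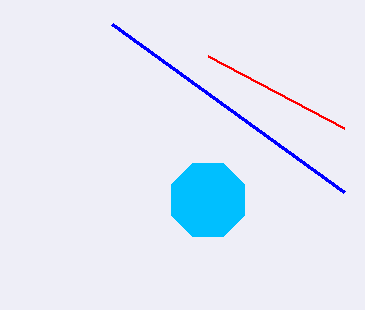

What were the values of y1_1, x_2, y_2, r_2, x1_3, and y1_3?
y1_1 = 192, x_2 = 208, y_2 = 200, r_2 = 40, x1_3 = 344, y1_3 = 128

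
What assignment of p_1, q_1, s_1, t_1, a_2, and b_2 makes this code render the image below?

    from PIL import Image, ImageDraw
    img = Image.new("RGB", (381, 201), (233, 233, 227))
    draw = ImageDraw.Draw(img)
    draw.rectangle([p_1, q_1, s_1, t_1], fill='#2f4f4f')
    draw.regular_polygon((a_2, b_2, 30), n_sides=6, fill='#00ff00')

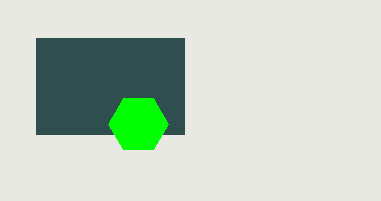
p_1 = 36, q_1 = 38, s_1 = 184, t_1 = 134, a_2 = 138, b_2 = 124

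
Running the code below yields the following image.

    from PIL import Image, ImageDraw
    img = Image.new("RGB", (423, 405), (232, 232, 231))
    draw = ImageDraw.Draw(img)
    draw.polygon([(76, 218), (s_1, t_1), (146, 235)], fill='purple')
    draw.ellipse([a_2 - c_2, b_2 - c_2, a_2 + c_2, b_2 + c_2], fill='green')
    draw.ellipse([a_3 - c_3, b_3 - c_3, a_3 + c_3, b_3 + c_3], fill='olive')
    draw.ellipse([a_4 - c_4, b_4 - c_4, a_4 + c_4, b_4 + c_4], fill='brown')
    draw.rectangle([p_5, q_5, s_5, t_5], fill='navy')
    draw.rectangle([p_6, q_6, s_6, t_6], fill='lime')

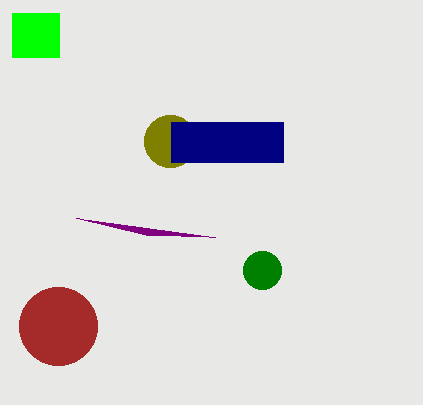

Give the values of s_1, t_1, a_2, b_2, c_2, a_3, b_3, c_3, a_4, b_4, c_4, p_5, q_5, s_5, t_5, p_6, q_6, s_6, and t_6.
s_1 = 215
t_1 = 237
a_2 = 262
b_2 = 270
c_2 = 19
a_3 = 170
b_3 = 141
c_3 = 26
a_4 = 58
b_4 = 326
c_4 = 39
p_5 = 171
q_5 = 122
s_5 = 283
t_5 = 162
p_6 = 12
q_6 = 13
s_6 = 59
t_6 = 57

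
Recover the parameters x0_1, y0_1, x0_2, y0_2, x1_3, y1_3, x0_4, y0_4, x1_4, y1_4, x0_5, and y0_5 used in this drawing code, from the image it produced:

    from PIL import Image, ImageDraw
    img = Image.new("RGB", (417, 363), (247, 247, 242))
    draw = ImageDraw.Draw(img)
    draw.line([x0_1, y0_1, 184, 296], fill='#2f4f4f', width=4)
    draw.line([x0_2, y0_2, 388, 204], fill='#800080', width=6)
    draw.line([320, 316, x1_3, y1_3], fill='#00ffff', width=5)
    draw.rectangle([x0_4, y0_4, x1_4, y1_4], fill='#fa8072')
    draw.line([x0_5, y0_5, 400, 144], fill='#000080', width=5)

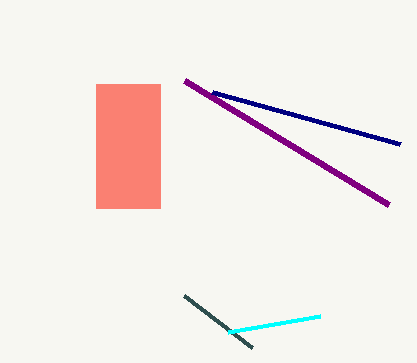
x0_1 = 252, y0_1 = 348, x0_2 = 184, y0_2 = 80, x1_3 = 228, y1_3 = 332, x0_4 = 96, y0_4 = 84, x1_4 = 160, y1_4 = 208, x0_5 = 212, y0_5 = 92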